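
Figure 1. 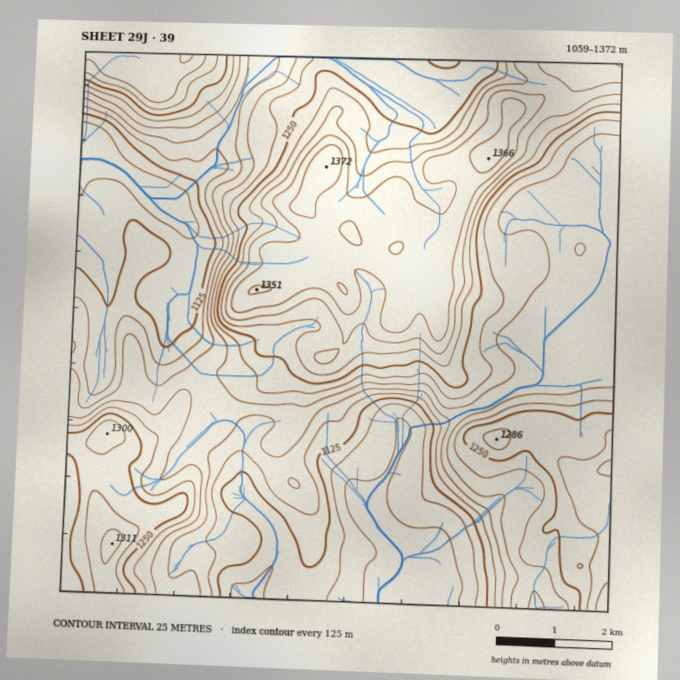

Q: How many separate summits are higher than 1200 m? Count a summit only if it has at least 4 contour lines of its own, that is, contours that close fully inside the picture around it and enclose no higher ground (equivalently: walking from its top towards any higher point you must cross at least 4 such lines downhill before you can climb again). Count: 0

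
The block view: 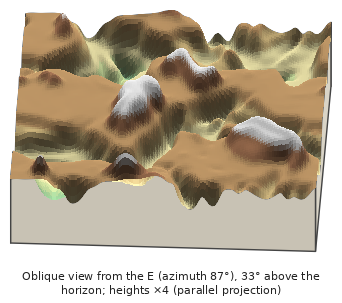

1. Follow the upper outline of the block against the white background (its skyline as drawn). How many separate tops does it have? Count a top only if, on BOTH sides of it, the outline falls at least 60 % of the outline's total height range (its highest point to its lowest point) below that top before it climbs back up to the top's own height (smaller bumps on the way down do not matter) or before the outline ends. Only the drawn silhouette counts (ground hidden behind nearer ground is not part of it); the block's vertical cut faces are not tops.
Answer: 0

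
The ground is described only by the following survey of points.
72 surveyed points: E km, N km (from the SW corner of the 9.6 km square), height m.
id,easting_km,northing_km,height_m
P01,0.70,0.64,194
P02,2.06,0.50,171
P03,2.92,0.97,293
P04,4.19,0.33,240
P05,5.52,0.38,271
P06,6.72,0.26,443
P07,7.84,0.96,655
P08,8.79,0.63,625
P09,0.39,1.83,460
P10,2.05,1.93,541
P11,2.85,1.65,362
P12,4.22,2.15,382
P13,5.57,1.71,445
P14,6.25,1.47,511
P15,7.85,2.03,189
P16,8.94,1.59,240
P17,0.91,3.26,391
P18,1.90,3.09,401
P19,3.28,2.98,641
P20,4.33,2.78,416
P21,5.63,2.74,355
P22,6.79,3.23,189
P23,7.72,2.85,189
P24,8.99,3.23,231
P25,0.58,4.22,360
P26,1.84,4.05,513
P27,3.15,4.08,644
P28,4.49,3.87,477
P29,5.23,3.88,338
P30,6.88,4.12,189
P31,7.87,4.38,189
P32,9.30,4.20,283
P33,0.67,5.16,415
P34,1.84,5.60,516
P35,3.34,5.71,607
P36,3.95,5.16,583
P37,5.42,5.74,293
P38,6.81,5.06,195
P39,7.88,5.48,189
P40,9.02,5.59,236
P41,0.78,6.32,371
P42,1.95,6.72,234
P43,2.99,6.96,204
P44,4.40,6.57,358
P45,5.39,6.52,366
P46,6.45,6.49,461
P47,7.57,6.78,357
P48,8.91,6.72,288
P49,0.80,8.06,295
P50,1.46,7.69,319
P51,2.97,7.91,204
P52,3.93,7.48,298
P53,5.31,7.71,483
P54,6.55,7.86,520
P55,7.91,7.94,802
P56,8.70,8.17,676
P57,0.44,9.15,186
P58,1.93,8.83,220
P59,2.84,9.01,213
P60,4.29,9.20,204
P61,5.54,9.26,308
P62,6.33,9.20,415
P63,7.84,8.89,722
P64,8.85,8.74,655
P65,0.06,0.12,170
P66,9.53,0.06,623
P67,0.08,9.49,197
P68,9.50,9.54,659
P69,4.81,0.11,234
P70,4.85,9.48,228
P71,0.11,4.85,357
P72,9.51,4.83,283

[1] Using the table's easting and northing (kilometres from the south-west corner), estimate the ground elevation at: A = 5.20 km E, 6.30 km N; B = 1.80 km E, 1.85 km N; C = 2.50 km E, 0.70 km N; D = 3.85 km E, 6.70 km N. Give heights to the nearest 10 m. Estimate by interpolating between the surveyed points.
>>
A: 330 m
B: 500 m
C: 190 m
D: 300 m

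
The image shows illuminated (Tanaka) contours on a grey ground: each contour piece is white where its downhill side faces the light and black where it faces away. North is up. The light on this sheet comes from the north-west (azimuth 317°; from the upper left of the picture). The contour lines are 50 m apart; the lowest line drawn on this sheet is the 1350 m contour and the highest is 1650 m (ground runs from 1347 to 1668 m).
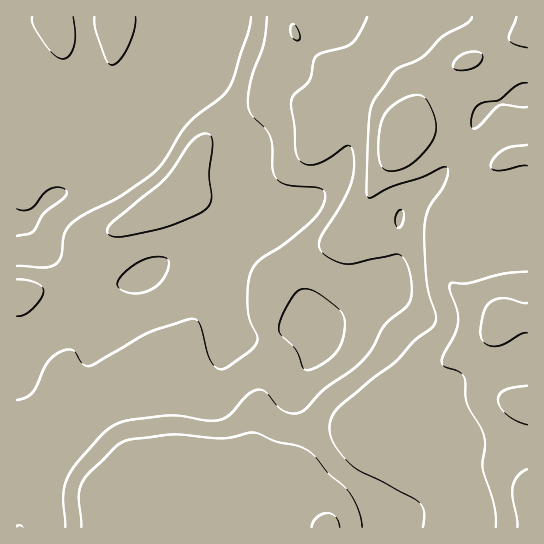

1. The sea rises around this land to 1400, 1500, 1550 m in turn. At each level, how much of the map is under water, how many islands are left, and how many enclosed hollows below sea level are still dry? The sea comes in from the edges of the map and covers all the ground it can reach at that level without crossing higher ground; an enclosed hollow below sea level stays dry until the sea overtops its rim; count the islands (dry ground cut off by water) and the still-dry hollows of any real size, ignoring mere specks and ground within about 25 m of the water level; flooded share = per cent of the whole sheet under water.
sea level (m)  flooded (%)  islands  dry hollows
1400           13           0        0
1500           52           0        0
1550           66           0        0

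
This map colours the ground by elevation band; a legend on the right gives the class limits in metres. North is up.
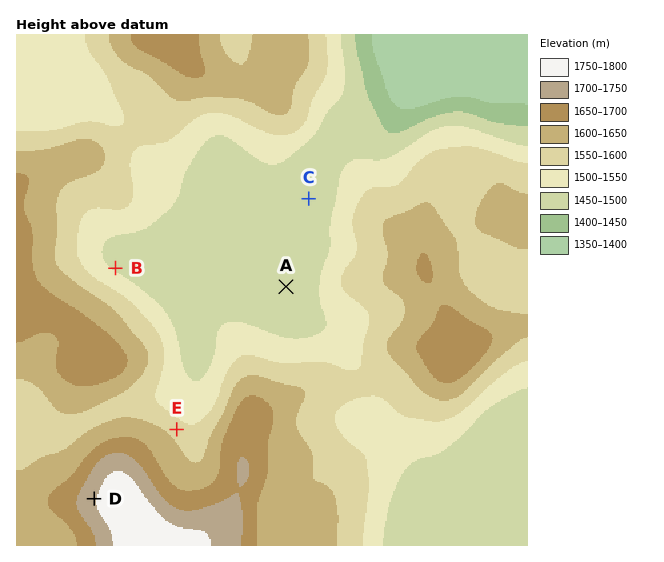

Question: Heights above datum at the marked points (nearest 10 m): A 1470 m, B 1490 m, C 1470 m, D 1740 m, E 1570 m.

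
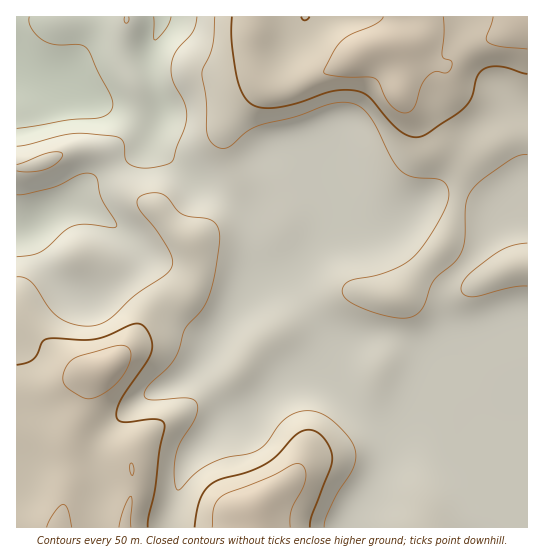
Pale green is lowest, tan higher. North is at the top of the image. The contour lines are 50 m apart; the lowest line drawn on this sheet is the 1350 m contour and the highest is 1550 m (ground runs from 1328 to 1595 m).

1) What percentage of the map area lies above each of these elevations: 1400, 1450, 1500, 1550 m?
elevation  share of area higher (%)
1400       90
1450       40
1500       22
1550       6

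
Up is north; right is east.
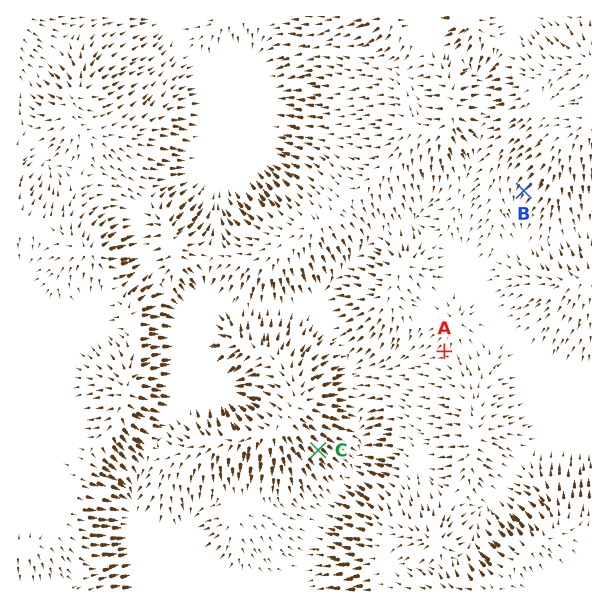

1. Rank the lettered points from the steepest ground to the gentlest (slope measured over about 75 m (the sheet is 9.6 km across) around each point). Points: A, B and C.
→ C B A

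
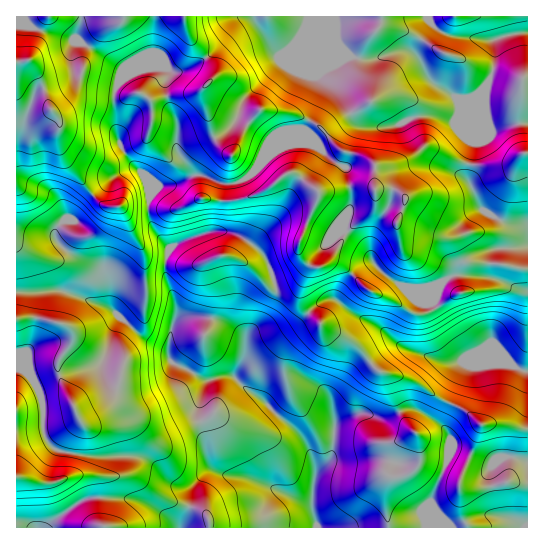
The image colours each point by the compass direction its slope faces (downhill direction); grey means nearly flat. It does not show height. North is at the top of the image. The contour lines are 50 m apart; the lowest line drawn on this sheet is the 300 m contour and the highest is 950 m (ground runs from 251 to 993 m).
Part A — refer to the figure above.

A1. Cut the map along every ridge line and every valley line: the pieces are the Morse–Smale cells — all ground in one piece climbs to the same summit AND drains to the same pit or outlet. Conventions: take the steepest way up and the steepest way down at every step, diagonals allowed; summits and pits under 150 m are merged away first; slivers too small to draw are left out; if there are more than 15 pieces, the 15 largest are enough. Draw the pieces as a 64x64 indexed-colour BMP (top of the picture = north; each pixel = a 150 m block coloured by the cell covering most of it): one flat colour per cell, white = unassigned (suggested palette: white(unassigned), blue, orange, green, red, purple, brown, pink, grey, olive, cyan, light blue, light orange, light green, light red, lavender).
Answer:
<image width="64" height="64" href="data:image/bmp;base64,Qk12CAAAAAAAAHYAAAAoAAAAQAAAAEAAAAABAAQAAAAAAAAIAAATCwAAEwsAABAAAAAAAAAA////ALR3HwAOf/8ALKAsACgn1gC9Z5QAS1aMAMJ34wB/f38AIr28AM++FwDox64AeLv/AIrfmACWmP8A1bDFACIiMzMzMzMzMzMhERERERERERERERERERERERERERERIiIiMzMzMzMzMiEREREREREREREREREREREREREREREiIiIjMzMzMzIiIhERERERERERERERERERERERERERESIiIiIjMzMyIiIiERERERERERERERERERERERERERERIiIiIiIiIiIiIiIREREREREREREREREREREREREREREiIiIiIiIiIiIiERERERERERERERERERERERERERERESIiIiIiIiIiIiERERERERERERERERERERERERERERERIiIiIiIiIiIiEREREREREREREREREREREREREREREREiIiIiIiIiIhERERERERERERERERERERERERERERERESIiIhERERERERERERERERERERERERERERERERERERERIiIREREREREREREREREREREREREREREREREREREREREiIhERERERERERERERERERERERERERERERERERERERESIhERERERERERERERERERERERERERERERERERERERERIiEREREREREREREREREREREREREREREREREREREREREiIRERERERERERERERERERERERERERERERERERERERESIhERERERERERERERERERERERERERERERERERERERERIiEREREREREREREREREREREREREREREREREREREREREiIRERERERERERERERERERERERERERERERERERERERESIRERERERERERERERERERERERERERERERERERERERERIRERERERERERERERERERERERERERERERERERERERERERERERERERERERERERERERERERERERERERERERERERERERERERERERERERERERERERERERERERERERERERERERERERERERERERERERERERERERERERERERERERERERERERERERERERERERERERERERERERERERERERERERERERERERERERERERERERERERERERERERERERERERERERERERERERERERERERERERERERERERERERERERERERERERERERERERERERERERERERERERERERERERERERERERERERERERERERERERERERERERERERERERERERERERERERERERERERERERERERERERERERERERERERERERERERERERERERERERERERERERERERERERERERERERERERERERERERERERERERERERERERERERERERERERERERERERERERERERERERERERERERERERERERERERERERERERERERERERERERERERERERERERERERERERERERERERERERERERERERERERERERERERERERERERERERERERERERERERERERERERERERERERERERERERERERERERERERERERERERERERERERERERERERERERERERERERERERERERERERERERERERERERERERERERERERERERERERERERERERERERERERERERERERERERERERERERERERERERERERERERERERERERERERERERERERERERERERERERERERERERERERERERERERERERERERERERERERERERERERERERERERERERERERERERERERERERERERERERERERERERERERERERERERERERERERERERERERERERERERERERERERERERERERERERERERERERERERERERERERERERERERERERERERERERERERERERERERERERERERERERERERERERERERERERERERERERERERERERERERERERERERERERERERERERERERERERERERERERERERERERERERERERERERERERERERERERERERERERERERERERERERERERERERERERERERERERERERERERERERERERERERERERERERERERERERERERERERERERERERERERERERERERERERERERERERERERERERERERERERERERERERERERERERERERERERERERERERERERERERERERERERERERERERERERERERERERERERERERERERERERERERERERERERERERERERERERERERERERERERERERERERERERERERERERERERERERERERERERERERERERERERERERERERERERERERERERERERERERERERERERERERERERERERERERERERERERERERERERERERERERERERERERERERERERERERERERERERERERERERERERERERERERERERERERERERERERERERERERERERERERERERERERERERERERERERERERERERERERERERERERERERERERERERERERERERERERERERERERERERERERERERERERERERERERERERERERERERERERERERERERERERERERERERERERERERERERERERERERERERERERERERERERERERERERERERERERERERERERERERERERERERERERERERERERERERERERERERERERERERERERERERERERERERERERERERERERERERERERERERERERERERERERERERERERERERERERERERERERERERERER"/>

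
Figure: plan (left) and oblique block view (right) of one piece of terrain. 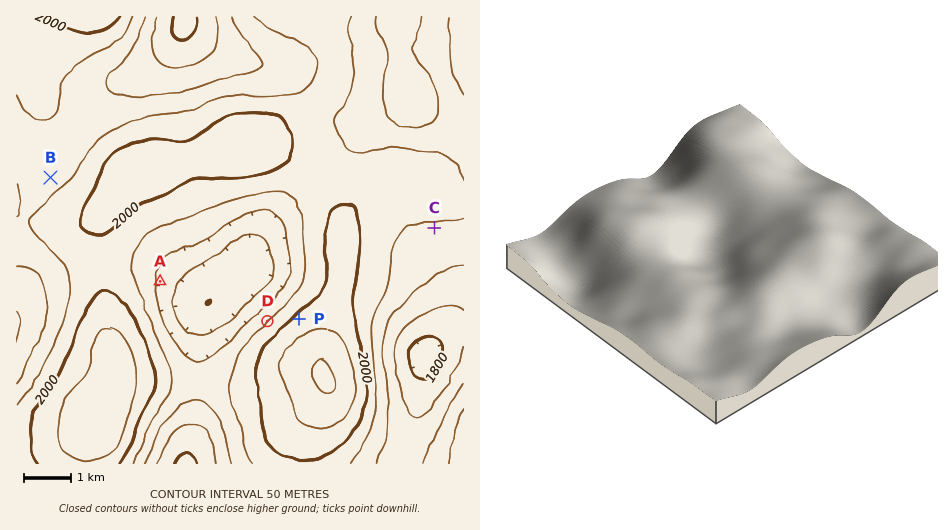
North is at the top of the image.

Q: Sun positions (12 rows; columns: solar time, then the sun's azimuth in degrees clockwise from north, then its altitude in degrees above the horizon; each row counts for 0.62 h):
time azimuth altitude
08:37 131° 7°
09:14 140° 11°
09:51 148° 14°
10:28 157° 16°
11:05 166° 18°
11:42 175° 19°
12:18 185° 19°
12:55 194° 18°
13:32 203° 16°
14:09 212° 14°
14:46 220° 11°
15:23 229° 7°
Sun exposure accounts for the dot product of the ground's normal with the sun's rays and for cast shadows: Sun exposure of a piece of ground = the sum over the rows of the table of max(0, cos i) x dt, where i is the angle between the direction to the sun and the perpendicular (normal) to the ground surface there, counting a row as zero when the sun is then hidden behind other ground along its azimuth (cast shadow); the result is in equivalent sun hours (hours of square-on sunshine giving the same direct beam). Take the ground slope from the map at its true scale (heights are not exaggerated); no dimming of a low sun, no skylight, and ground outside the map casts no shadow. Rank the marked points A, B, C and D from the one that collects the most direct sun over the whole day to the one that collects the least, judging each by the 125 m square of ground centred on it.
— C > A > B > D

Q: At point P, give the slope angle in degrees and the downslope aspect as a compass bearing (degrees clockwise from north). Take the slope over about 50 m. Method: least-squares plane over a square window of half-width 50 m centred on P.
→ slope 7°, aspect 321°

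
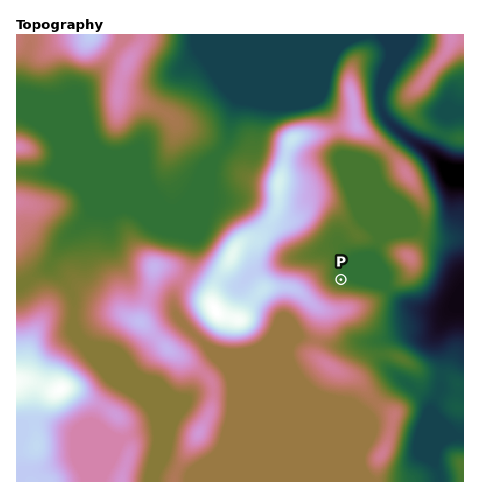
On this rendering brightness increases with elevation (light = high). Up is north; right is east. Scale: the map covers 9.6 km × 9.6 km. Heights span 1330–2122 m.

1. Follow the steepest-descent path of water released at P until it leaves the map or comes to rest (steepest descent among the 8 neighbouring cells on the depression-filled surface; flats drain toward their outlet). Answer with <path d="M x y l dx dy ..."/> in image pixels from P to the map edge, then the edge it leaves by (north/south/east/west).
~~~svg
<path d="M341 280l3-4 3 0 7 5 10 3 24 5 14 14 15 6 32 0 3-3 11 0"/>
exit: east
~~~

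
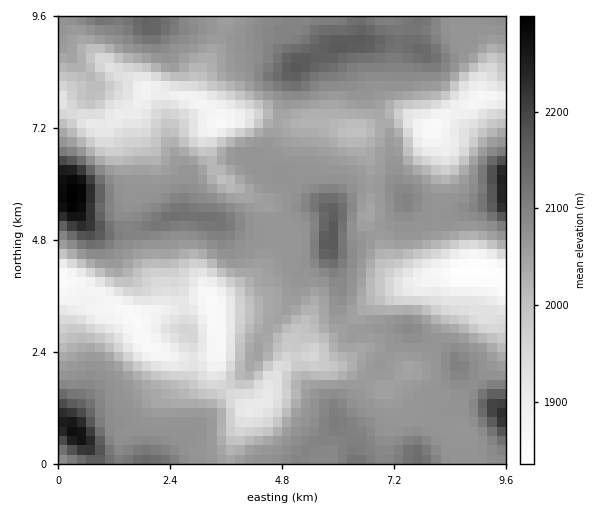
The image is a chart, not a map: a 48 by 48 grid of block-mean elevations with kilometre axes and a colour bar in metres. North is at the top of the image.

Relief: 1840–2300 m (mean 2040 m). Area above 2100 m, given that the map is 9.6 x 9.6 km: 14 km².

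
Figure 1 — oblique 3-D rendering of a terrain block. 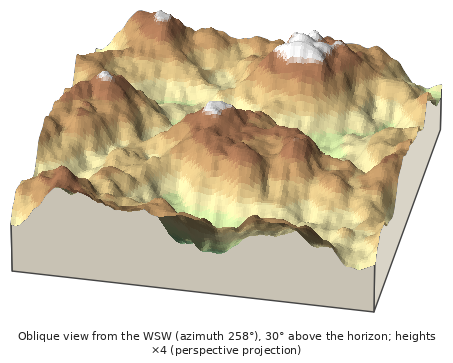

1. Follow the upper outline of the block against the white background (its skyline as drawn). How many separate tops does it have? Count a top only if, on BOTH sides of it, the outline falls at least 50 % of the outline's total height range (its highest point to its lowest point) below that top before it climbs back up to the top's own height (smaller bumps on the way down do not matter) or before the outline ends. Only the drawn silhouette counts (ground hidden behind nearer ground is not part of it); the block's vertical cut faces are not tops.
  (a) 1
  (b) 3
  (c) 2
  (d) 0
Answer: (d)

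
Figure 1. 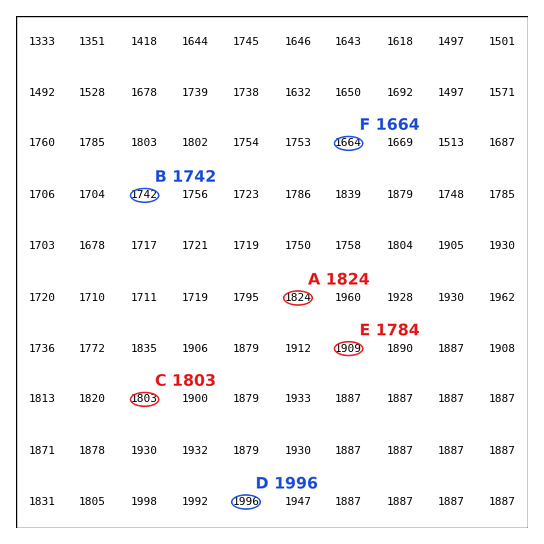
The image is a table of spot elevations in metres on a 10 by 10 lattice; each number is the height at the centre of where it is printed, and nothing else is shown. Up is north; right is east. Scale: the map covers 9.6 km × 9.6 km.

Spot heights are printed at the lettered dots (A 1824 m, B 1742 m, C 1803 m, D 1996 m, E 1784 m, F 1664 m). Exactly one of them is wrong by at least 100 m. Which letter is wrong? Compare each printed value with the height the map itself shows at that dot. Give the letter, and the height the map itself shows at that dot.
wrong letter E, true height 1909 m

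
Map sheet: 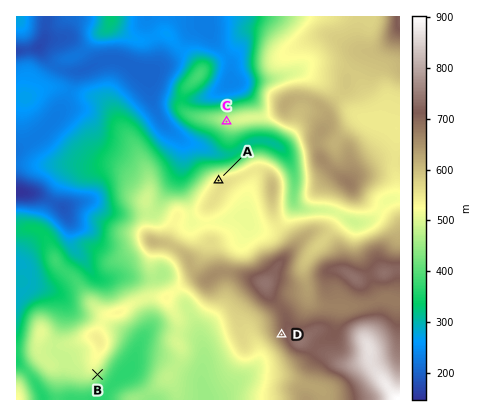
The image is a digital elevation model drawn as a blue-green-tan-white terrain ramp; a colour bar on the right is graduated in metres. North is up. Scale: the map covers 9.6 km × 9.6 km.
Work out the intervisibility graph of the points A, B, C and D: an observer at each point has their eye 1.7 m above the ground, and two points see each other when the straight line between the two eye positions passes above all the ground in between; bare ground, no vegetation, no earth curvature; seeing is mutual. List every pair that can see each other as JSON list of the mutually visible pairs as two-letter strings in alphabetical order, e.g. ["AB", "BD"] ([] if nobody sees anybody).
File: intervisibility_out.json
["AC", "BD"]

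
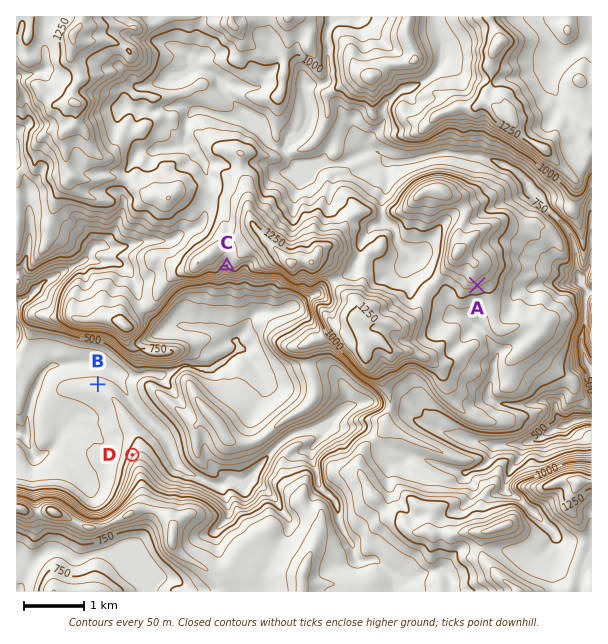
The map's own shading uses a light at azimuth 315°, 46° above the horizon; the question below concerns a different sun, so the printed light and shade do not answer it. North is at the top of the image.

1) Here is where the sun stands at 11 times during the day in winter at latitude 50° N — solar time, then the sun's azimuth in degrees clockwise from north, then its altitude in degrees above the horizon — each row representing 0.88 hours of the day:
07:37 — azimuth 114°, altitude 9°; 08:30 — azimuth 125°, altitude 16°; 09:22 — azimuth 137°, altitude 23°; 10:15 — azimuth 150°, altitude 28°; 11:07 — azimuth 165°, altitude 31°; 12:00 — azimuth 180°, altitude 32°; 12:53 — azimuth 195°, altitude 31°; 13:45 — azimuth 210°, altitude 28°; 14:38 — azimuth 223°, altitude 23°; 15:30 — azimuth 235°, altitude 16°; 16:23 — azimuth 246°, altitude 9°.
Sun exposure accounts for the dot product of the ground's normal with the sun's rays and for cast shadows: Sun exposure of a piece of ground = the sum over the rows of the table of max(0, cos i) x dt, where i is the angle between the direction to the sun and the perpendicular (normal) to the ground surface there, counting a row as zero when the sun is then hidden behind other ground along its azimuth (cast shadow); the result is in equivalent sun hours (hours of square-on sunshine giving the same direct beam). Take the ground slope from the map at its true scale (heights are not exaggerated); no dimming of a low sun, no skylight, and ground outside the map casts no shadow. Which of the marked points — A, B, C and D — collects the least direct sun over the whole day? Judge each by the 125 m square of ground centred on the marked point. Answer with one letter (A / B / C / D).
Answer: D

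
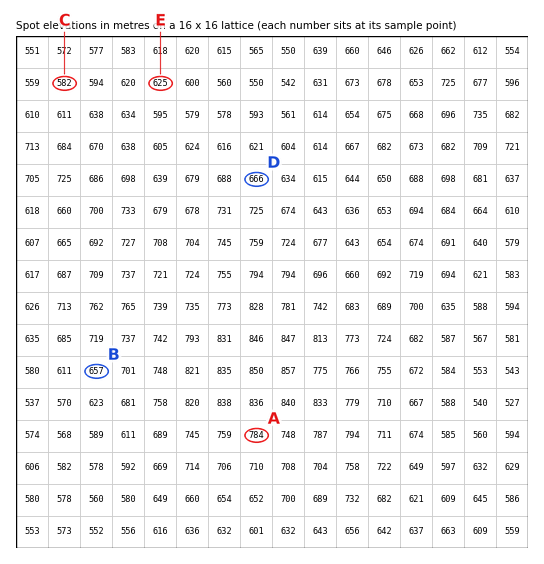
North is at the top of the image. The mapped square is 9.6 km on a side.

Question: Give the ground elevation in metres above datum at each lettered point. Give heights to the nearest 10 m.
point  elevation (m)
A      780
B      660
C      580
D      670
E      620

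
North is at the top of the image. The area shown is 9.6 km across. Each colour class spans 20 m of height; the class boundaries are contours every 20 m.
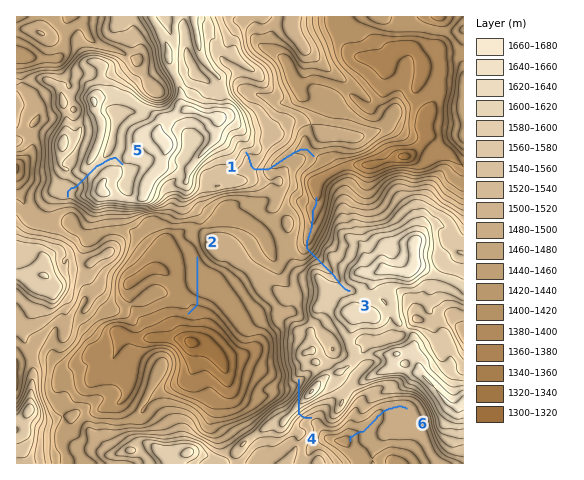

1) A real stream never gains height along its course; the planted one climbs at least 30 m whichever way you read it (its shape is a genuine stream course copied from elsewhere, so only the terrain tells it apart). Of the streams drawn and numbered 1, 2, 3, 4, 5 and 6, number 4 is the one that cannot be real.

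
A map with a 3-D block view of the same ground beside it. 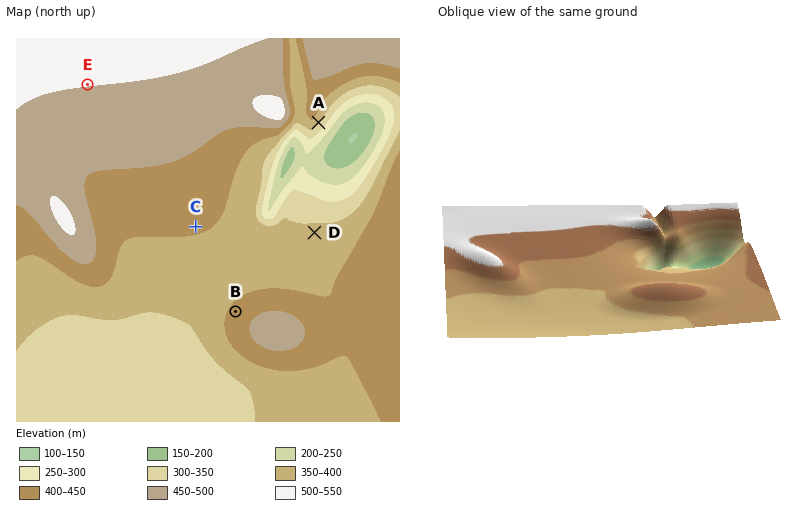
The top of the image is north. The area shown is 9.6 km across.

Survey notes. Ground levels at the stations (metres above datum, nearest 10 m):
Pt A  360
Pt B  410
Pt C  400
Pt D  360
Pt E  500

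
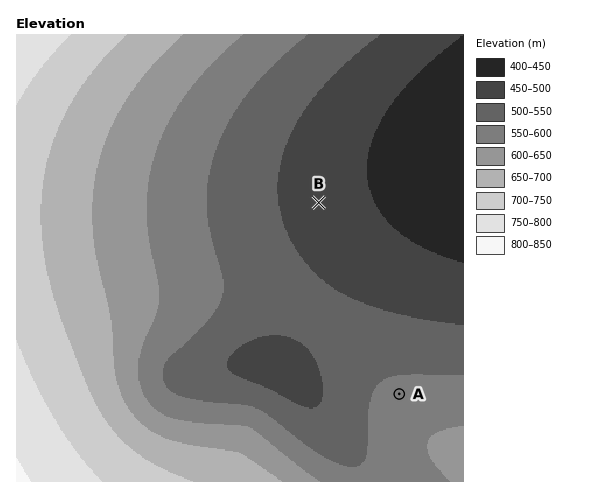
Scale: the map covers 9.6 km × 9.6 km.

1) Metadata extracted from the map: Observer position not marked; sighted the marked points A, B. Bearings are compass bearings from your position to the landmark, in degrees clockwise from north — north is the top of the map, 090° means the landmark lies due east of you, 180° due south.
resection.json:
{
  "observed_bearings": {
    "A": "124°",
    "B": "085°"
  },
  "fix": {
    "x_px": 139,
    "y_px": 218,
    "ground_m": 610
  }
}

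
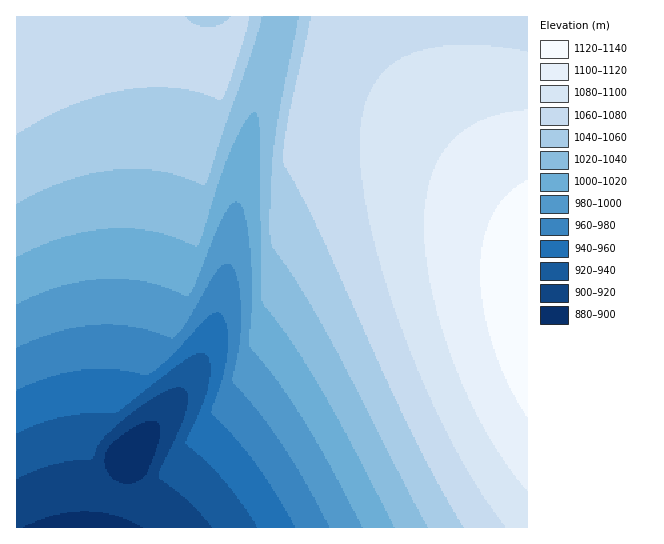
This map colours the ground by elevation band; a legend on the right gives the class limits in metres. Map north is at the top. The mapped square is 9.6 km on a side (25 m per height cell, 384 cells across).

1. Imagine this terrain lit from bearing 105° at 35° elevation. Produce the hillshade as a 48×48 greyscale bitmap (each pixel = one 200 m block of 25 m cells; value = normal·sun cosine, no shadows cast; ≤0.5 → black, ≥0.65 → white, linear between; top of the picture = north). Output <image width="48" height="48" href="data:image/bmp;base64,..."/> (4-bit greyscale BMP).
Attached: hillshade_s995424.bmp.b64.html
<image width="48" height="48" href="data:image/bmp;base64,Qk32BAAAAAAAAHYAAAAoAAAAMAAAADAAAAABAAQAAAAAAIAEAAATCwAAEwsAABAAAAAAAAAAAAAAABEREQAiIiIAMzMzAERERABVVVUAZmZmAHd3dwCIiIgAmZmZAKqqqgC7u7sAzMzMAN3d3QDu7u4A////AIiIiIh3d3d2ZmZmZlVVVVVVVVVVVWZmZpiIiIh3d3d2ZmZmZlVVVVVVVVVVVWZmZpiIiIh3d3d2ZmZmZlVVVVVVVVVVVWZmZpmIiIh3Zmd3ZmZmZlVVVVVVVVVVVWZmZpmIiIiZYzV3ZmZmZlVVVVVVVVVVVWZmZpmIiIvKYxJnZmZmZlVVVVVVVVVVVWZmZpmIiJzbdCA2ZmZmZmVVVVVVVVVVVWZmZpmIiJzrlkEDZmZmZmVVVVVVVVVVVWZmZpmIiIvtqGMQRmZmZmVVVVVVVVVVVWZmZpmYiInOyoUwFGZmZmVVVVVVVVVVVWZmZpmYiIic7JdSAVZmZmZVVVVVVVVVVWZmZpmYiIiJ3bl0ICVmZmZVVVVVVVVVVWZmZpmYiIiIrduWQQNmZmZVVVVVVVVVVWZmZpmYiIiIit2oUwBGZmZlVVVVVVVVVWZmZpmYiIiIeL3KdCAlZmZlVVVVVVVVVmZmZpmYiIiIh4vcljAEZmZmVVVVVVVVVmZmZpmYiIiIh3nNqFICVmZmVVVVVVVVVmZmZpmYiIiIh3etyWMARmZmZVVVVVVVZmZmZpmYiIiIh3ec2nQQNmZmZVVVVVVVZmZmZpmYiIiIh3eL24UgJWZmZlVVVVVWZmZmZpmYiIiIh3d63JYwFWZmZmVVVVVmZmZmZpmYiIiIh3d4zacwBGZmZmZlVVZmZmZmZpmYiIiIiHd4vbdBA2ZmZmZmZmZmZmZmZpmYiIiIiHd3vbhRA2ZmZmZmZmZmZmZmZpmYiIiIiHd3rclSAmZmZmZmZmZmZmZmZpmYiIiIiHd3ncliAVZmZmZmZmZmZmZmZpmIiIiIiHd3nNpjAVZmZmZmZmZmZmZmZpmIiIiIiHd3jNpzAUZmZmZmZmZmZmZmZpmIiIiIiHd3jNp0EEZmZmZmZmZmZmZmZpiIiIiIiId3i9uEEEZmZmZmZmZmZmZmZoiIiIiIiId3i9uFEDZmZmZmZmZmZmZmZoiIiIiIiId3etyVICZmZmZmZmZmZmZmZoiIiIiIiId3etyWICZmZmZmZmZmZmZmZoiIiIiIiId3ed2mMBVmZmZmZmZmZmZmd4iIiIiIiId3ec2nQBVmZmZmZmZmZmZmd4iIiIiIiId3eM24QQRmZmZmZmZmZmZnd4iIiIiIiIh3eL64UgNnZmZmZmZmZmd3d4iIiIiIiIh3d63JYwJnd2ZmZmZmZnd3d4iIiIiIiIh3d53acwFXd3d2ZmZnd3d3d4iIiIiIiIh3d4zbhBBHd3d3d3d3d3d3d4iIiIiIiIh3d4vshSA2d3d3d3d3d3d3d4iIiIiIiIiHd3rcljAmd3d3d3d3d3d3d4iIiIiIiIiHd3ndp0EVd3d3d3d3d3d3d4iIiIiIiIiHd3jOuFIEd3d3d3d3d3d3d4iIiIiIiIiHd3i+yWIDd3d3d3d3d3d3d4iIiIiIiIiId3et2mMCZ3d3d3d3d3d3d4iIiIiIiIiId2ad2nQRV3d3d3d3d3d3d4iIiIiIiIiJp0Ns64UhV3d3d3d3d3d3dw=="/>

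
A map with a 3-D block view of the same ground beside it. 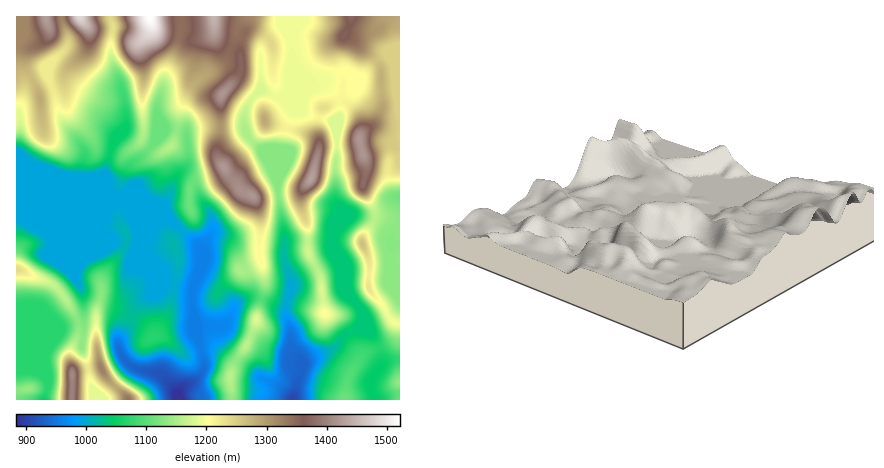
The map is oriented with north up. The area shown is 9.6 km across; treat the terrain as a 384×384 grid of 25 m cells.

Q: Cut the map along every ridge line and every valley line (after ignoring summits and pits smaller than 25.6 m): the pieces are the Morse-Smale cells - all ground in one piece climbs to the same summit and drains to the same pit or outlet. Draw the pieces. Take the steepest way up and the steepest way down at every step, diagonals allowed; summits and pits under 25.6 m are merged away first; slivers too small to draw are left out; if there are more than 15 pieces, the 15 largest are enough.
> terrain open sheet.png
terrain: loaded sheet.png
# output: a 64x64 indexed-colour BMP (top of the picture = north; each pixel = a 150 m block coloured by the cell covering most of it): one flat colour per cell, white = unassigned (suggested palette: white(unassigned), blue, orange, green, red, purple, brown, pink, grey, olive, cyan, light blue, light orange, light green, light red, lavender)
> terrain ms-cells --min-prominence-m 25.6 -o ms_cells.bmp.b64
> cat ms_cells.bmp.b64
<image width="64" height="64" href="data:image/bmp;base64,Qk12CAAAAAAAAHYAAAAoAAAAQAAAAEAAAAABAAQAAAAAAAAIAAATCwAAEwsAABAAAAAAAAAA////ALR3HwAOf/8ALKAsACgn1gC9Z5QAS1aMAMJ34wB/f38AIr28AM++FwDox64AeLv/AIrfmACWmP8A1bDFAAAAAAAAAAAAAAAAAAAAAAAAAAAAAAAAAAAAAAAAAAAAAAAAAAAAAAAAAAAAAAAAAAAAAAAAAAAAAAAAAAAAAAAAAAAAAAAAAAAAAAAAVQAAAAAAAAAAAAAAAAAAAAAAAAAAAAAAAAAERAAAAAVVVQAAAAAAAAAAAAAAAAAAAAAAAAAAAAAAAAREAAAFVVVVUAAAAAAAAAAAAAAAAAAAAAAAAAAAAABARERFVVVVVVVQAAAAAAAAAAAAAAAAAAAAAAAAAAAAAERERFVVVVVVVVAAAAAAAAAACgAAAAAAAAAAAAAAAAAEREREVVVVVVVVUAAAAAAAAACqqgAAAAAAAAAAAAAAAAREREVVVVVVVVVQAAAAAAAAAKqqqqAAAAAAAAAAAAAABERERVVVVVVVVVAAAAAAAAAAqqqqqgAAAAAAAAAAAAAERERFVVVVVVVVAAAAAAAAAACqqqqqAAAAAAAAAAAAAARERERVVVVVVVUAAAAAAAAAAKqqqqqqAAAAAAAAAAAABEREREVVVVVVVREREAAAAAAKqqqqqqqgAAAAAAAAAAB0RERERVVVVVVVEREQAAAAAAqqqqqqqqoAAAAAAAAAAHREREREVVVVVVUREREAAAAACqqqqqqqqgAAAAAAAAAHdERERERVVVVVUREREQAAAAAKqqqqqqqgAAAAAAAAAHd0REREREVVVVVREREREAAAAAqqqqqqqgAAAAAAAAAAd3RERERERFVVVVERERERERAAAKqqqqqgAAAAAAAAAAd3dERERERERVVVUREREREREAAAqqqqqqAAAAAAAAAAd3dERERERERFVe7uEREREREQAACqqqqqoAAAAAAAB3d3d0REREREREVe7u4RERERERAAAAqqqqqgAAAAAAd3d3d3REREREREVe7u7uEREREREAAAAAqqqgAAAAAAd3d3d3dERERERERV7u7u4REREREQAAAAAAqqAAAAAAB3d3d3d3RERERERO7u7u7hERERERAAAAAAAKAAAAAAAHd3d3d3dERERERE7u7u7uERERMzMAAAAAAAAAAAAAAAd3d3d3d3RERETkTu7u7u4RERMzMAAAAAAAAAAAAAAAB3d3d3d3dERE7u5O7u7u4RETMzMzAADwAADwAAAAAAAHd3d3d3d0RE7u7u7u7uEREzMzMzMAAP////8AAAAAAAd3d3d3d3dE7u7u7u7uERERMzMzMwAA/////wAAAAAAB3d3d3d3d3Tu7u7u7uEREREzMzMzAA//////AAAAAAAHd3d3d3d3d+7u7u4iERERETMzMzMAD//////wAAAAAAd3d3d3d3d3fu7uIhERERETMzMzMAAP//////AAAAAACIiIiIiIiIiO4iERERERERMzMzMwAA//////8AAAAAAIiIiIiIiIiIIhERERERERMzMzMzAAD/////8AAAAAAAiIiIiIiIgiIRERERERERMzMzMzMzM7u////wAAAAAACIiIiIiIIiIhEREREREREzMzMzMzMzu7v///AAAAAAAIiIiIiCIiIhEREREREREzMzMzMzMzO7u7//8AAAAAAAiIiIIiIiIiERERERERMzMzMzMzMzMLu7v//wAAAAAACIiCIiIiIiIRERERERETMzMzMzMzMwu7u7//AAAAAAAIgiIiIiIiIhEREREREREzMzMzMzMwC7u7v/8AAAAAAAgiIiIiIiIiIRERERERETMzMzMzMzALu7u//wAAAAAAAiIiIiIiIiIhERERERERMzMzMzMzAAC7u7//AAAAAAACIiIiIiIiIiEREREREREzMzMzMzAAALu7u78AAMzMAMIiIiIiIiIiIhERERERETMzMzMzAAAAu7u7u7zMzMzMyCIiIiIiIiIiIRERkRETMzMzMzAAAAC7u7u7vMzMzMzIIiIiIiIiIiIhEREZmZmZMzMzMAAAALu7u7u8zMzMzMgiIiIiIiIiIiERERmZmZmZmZmQAAAAC7u7u7zMzMzMyCIiIiIiIiIiIRERGZmZmZmZmZAAAAALu7u7vMzMzMzIIiIiIiIiIiIhEREZmZmZmZmZkAAAAAu7u7u8zMzMzMgiIiIiIiIiIiERERmZmZmZmZmZAAAAu7u7u7zMzMzMyCIiIiIiIiIiIRERHd2ZmZmZmZmQAAC7u7u7vMzMzMzIIiIiIiIiIiIhEREd3d2ZmZmZmZkAAGa7u7vLzMzMzMiCIiIiIiIiIhERER3d3dmZmZmZmQAABmZru7u8zMzMyIgiIiIiIiIiEREREd3d3ZmZmZmZAAAGZmZru7zMzMzIiIgiIiIiIiIRERER3d3d2ZmZmZkAAAZmZmZrZmzMzMiIiIIiIiIiIRERERHd3d3d2ZmZmQAABmZmZmZmZszMyIiIgiIiIiIhERERER3d3d3dmZmZAAAGZmZmZmZmbMzIiIiIIiIiIiERERERHd3d3d2ZmZkAAAZmZmZmZmZmZmiIiIiCIiIiIRERERER3d3d3dmZmQAABmZmZmZmZmZmaIiIiIgiIiIhERERERHd3d3d2ZmQAAAGZmZmZmZmZmZoiIiIiCIiIiEREREREd3d3d3dkAAAAAZmZmZmZmZmZmiIiIiCIiIiIRERERERHd3d3d0AAAAA1mZmZmZmZmZmaIiIiIIiIiIhEREREREd3d3d3QAAAADWZmZmZmZmZmZoiIiIgiIiIiERERERER3d3d3d0ADd3dZmZmZmZmZmZm"/>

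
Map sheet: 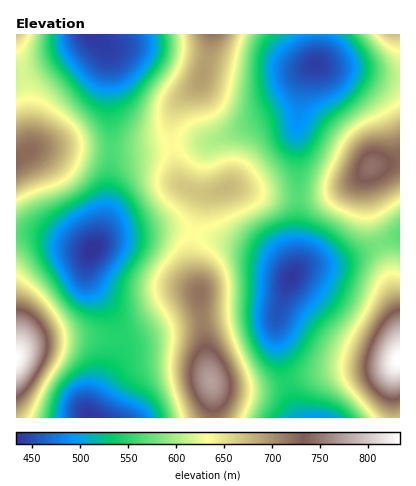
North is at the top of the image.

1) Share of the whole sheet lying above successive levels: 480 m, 89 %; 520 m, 77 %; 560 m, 61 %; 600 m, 44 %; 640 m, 28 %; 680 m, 15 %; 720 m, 6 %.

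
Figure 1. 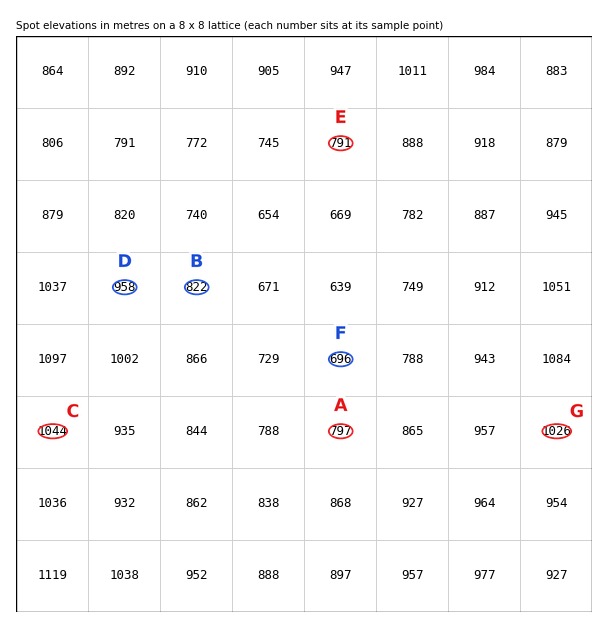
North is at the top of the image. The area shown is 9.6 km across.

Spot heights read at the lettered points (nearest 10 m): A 800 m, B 820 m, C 1040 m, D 960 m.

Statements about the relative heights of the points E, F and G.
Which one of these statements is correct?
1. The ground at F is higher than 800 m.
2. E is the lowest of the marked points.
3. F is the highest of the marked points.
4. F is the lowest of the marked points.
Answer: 4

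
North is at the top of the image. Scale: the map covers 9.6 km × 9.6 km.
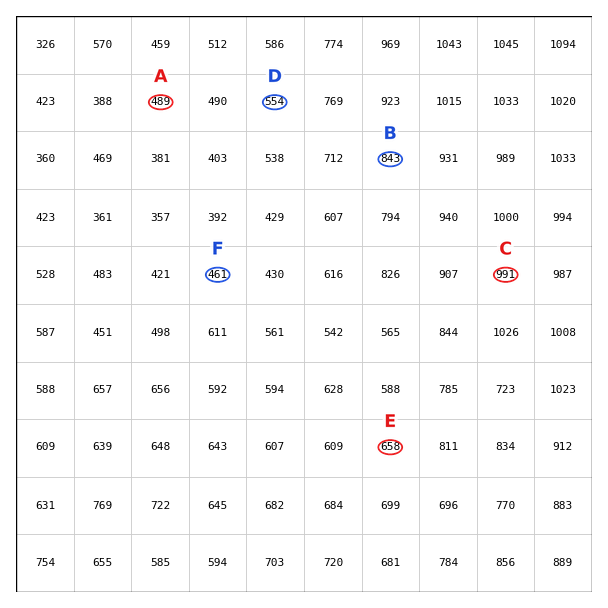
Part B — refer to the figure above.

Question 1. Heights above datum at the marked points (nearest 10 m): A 490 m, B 840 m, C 990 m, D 550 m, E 660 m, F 460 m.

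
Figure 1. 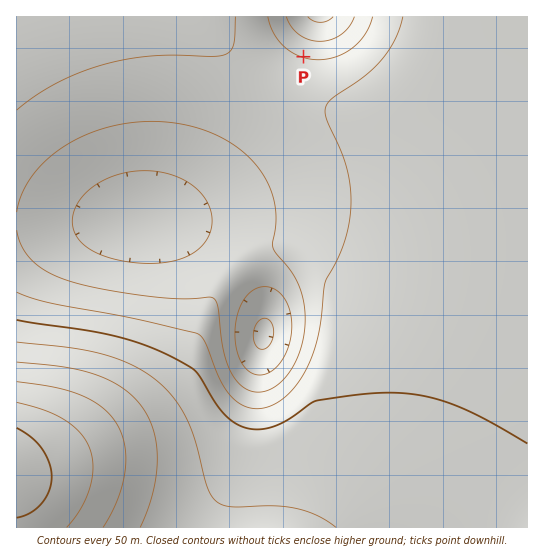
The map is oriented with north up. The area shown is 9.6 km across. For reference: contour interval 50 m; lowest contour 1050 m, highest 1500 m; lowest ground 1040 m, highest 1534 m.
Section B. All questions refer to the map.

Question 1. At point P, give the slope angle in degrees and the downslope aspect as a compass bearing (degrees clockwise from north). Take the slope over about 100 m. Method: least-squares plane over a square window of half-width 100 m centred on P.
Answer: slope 7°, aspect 17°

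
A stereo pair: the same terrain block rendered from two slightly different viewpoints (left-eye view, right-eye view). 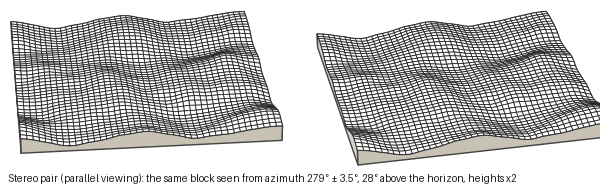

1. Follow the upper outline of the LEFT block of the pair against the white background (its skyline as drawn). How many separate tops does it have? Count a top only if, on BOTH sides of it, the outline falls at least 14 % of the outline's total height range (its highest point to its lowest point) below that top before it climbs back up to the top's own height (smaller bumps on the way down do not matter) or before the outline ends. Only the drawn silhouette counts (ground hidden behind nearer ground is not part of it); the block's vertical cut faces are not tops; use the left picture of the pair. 1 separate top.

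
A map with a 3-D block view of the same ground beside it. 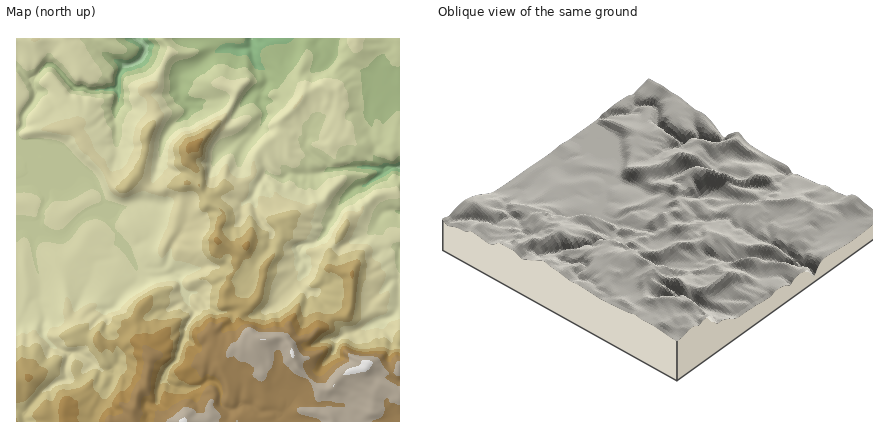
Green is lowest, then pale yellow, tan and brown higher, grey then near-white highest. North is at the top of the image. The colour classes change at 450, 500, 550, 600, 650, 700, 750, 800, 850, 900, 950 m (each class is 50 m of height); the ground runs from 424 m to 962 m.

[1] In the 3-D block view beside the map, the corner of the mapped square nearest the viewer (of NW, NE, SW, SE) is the SE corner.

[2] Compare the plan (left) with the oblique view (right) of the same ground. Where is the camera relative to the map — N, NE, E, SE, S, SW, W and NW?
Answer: SE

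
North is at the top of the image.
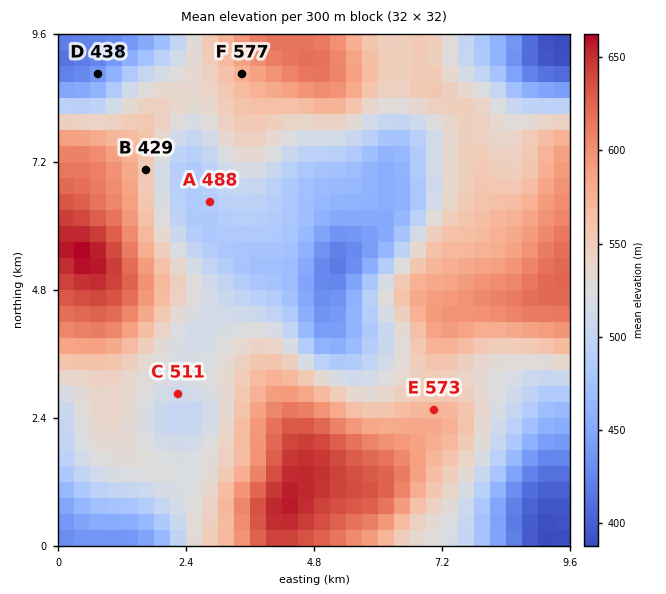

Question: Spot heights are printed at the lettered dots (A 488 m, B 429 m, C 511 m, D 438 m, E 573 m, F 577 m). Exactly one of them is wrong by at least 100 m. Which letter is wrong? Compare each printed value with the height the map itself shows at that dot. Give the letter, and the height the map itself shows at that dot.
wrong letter B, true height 554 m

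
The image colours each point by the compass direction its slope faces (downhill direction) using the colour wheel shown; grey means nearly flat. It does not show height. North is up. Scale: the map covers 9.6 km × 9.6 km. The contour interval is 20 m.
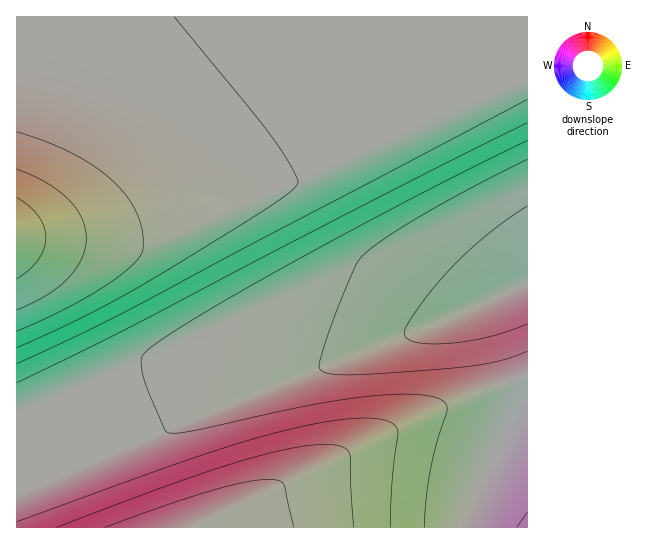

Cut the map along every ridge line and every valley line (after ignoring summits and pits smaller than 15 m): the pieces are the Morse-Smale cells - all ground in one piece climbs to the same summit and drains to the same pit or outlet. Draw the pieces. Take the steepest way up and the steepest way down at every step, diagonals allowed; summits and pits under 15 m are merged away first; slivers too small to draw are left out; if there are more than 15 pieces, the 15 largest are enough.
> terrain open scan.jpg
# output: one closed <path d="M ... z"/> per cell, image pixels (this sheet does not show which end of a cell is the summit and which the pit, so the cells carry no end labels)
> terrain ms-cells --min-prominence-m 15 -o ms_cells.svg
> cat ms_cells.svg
<path d="M527 16l-510 0-1 397 10-1 39-13 88-24 60-14 54-1 50 8 98-36 87-37-3 6 1 13 25 76-1 13-11 20 9-4 5 0z"/><path d="M501 296l-86 36-98 36-50-8-54 1-60 14-136 38-1 114 453 1 3-17 12-30 16-35 24-43 1-6-2-18-23-65-1-13z"/><path d="M527 419l-5 0-9 6-13 21-28 65-2 17 58-1z"/>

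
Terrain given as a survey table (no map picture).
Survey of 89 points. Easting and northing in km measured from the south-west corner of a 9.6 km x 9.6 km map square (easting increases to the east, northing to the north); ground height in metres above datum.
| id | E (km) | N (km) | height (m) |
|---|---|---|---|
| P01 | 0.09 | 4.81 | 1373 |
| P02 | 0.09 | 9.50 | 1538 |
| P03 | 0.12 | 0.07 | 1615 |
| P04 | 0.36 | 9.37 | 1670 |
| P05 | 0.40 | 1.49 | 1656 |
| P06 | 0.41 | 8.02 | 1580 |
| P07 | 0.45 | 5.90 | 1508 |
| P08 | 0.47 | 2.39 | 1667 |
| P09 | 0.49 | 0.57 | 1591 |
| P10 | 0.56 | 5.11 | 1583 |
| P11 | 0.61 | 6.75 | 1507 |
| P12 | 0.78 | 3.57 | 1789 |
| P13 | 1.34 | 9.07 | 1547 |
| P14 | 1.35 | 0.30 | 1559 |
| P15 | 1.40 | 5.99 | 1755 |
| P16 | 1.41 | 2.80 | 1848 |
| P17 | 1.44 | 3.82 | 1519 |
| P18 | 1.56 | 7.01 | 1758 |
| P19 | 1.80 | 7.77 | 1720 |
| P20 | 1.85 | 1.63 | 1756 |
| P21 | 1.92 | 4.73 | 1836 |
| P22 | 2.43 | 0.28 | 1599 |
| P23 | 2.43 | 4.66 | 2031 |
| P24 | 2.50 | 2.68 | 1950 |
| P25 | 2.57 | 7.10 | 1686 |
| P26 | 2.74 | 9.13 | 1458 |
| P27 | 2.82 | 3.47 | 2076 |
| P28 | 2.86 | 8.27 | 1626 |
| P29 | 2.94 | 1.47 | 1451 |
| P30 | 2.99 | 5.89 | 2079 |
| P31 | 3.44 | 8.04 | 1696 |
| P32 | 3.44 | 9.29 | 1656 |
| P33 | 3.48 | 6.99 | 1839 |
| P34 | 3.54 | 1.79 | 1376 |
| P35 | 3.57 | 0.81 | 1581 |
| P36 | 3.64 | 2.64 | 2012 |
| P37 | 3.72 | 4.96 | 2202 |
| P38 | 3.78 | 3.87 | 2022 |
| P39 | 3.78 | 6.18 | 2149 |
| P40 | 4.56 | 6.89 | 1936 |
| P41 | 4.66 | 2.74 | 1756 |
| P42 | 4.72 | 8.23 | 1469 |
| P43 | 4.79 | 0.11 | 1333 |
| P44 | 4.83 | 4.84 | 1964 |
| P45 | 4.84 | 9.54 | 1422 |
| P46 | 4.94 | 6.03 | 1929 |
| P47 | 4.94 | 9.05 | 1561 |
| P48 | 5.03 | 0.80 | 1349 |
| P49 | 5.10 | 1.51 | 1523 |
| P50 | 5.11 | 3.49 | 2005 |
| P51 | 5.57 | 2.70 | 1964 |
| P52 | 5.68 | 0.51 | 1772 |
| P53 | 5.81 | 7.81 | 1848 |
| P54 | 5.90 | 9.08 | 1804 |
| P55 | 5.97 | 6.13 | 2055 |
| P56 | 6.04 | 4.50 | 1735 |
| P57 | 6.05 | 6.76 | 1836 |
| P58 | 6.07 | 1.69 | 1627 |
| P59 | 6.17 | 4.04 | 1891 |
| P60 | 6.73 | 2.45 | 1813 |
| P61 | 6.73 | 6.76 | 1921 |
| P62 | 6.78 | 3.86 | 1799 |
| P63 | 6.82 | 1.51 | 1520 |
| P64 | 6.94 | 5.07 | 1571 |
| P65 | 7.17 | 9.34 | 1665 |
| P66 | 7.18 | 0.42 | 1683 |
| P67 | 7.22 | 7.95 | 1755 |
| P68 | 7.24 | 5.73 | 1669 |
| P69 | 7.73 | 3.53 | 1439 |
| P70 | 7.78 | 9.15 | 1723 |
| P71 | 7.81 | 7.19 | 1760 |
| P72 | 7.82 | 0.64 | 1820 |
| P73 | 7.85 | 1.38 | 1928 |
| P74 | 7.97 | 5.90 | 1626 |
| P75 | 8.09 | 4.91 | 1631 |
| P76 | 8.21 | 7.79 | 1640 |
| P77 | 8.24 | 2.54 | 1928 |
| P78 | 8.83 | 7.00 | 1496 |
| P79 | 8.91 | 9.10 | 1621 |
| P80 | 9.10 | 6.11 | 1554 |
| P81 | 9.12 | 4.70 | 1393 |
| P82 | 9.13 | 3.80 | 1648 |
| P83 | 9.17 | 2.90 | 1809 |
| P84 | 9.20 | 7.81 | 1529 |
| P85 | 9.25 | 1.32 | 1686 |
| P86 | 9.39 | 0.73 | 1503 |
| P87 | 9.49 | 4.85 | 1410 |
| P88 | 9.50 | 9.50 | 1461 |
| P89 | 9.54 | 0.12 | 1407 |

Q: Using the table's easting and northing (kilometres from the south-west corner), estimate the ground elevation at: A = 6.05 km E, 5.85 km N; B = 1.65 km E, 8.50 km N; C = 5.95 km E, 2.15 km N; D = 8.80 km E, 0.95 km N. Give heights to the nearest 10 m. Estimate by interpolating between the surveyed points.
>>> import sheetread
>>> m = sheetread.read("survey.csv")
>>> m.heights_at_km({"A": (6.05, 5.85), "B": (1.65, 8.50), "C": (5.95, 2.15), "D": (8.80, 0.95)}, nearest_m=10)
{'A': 1940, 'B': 1560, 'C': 1870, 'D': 1780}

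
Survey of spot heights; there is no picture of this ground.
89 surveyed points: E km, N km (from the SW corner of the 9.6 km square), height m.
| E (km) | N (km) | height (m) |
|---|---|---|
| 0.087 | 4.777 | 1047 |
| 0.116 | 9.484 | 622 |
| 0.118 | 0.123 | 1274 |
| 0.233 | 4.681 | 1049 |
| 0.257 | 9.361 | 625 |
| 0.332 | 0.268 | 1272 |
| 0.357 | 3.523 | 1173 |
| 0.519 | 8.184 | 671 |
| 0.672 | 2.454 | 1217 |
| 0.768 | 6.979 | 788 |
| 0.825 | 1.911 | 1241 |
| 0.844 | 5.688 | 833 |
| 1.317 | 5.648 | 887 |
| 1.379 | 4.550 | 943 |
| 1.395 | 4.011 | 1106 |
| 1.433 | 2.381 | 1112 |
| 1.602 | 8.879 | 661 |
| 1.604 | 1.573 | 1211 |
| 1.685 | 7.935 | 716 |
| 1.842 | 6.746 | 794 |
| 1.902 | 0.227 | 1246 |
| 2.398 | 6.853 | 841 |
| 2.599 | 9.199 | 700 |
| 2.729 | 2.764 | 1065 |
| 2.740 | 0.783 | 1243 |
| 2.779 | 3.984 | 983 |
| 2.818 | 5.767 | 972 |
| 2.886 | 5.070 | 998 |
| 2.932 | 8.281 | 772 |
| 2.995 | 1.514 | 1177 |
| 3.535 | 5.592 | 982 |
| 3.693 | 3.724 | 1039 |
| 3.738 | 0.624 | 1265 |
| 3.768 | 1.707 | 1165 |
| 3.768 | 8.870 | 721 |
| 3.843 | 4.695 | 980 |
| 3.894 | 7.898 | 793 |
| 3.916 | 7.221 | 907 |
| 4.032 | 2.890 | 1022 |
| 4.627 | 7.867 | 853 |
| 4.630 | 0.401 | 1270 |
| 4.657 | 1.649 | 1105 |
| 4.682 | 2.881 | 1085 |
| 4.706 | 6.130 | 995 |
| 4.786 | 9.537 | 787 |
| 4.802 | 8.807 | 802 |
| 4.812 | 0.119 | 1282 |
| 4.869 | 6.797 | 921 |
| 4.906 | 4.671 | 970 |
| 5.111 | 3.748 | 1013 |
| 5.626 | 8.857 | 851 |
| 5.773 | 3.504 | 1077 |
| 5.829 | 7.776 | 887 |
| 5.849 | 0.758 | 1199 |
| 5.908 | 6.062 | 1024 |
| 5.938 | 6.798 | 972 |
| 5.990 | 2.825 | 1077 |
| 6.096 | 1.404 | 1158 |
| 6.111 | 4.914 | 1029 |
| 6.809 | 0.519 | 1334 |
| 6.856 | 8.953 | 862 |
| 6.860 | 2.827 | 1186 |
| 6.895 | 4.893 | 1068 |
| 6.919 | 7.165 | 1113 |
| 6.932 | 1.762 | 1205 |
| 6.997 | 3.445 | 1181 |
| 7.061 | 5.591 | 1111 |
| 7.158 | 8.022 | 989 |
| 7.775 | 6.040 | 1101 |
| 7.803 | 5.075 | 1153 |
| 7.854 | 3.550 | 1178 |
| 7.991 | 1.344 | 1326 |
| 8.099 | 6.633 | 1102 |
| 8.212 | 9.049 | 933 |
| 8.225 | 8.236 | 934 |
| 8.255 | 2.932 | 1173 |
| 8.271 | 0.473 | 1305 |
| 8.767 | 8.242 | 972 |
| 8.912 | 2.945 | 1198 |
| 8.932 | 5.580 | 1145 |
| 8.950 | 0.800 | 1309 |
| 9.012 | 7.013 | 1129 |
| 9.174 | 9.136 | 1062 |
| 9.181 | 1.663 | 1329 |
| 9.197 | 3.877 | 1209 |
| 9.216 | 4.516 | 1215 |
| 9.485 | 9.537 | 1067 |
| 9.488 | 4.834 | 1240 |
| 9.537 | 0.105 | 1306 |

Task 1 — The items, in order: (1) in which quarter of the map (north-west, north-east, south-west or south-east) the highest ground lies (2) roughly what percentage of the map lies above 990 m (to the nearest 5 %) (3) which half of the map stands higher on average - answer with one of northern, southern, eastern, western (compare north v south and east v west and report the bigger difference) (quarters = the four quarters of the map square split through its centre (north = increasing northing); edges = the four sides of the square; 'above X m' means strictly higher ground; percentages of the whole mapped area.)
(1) The highest ground is in the south-east quarter.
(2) Roughly 65 % of the ground is higher than 990 m.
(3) On average the southern half of the map is the higher ground.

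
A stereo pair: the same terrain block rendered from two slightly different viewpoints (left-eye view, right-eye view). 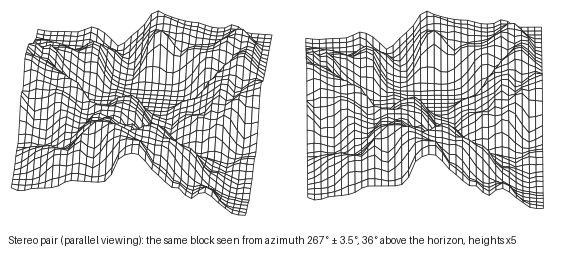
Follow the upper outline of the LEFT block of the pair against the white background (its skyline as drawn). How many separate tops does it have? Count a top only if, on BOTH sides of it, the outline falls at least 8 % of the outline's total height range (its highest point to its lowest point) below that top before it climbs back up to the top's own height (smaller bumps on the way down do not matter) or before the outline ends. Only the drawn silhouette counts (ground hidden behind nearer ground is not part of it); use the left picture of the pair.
2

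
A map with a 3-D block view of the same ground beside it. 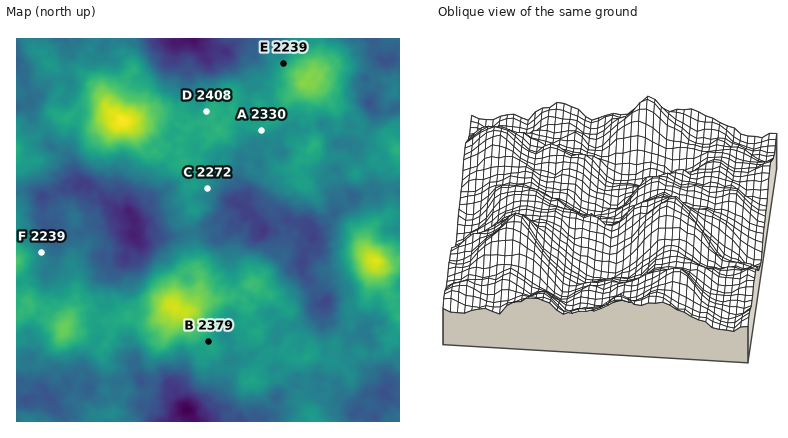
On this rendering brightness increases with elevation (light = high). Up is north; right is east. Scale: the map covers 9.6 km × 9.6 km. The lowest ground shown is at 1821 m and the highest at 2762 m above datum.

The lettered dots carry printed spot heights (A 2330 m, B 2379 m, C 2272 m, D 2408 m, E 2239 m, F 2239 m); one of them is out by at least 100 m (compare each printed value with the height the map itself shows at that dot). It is E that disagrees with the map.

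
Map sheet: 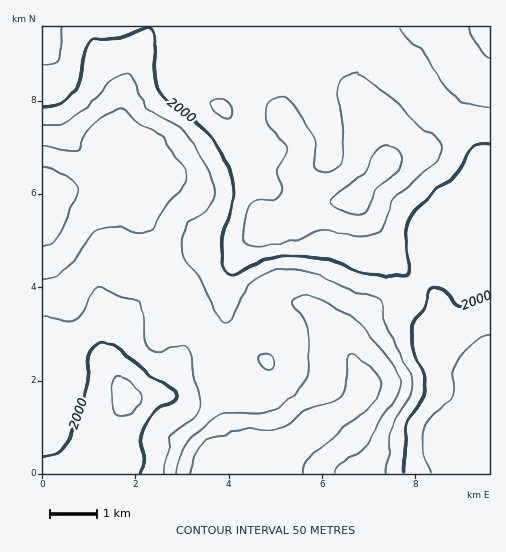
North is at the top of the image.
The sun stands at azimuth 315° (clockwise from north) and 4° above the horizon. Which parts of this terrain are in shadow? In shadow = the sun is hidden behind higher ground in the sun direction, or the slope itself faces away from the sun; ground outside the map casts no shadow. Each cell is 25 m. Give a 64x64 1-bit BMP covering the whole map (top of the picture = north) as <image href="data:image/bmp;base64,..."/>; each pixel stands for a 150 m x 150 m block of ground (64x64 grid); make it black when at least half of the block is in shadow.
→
<image width="64" height="64" href="data:image/bmp;base64,Qk0+AgAAAAAAAD4AAAAoAAAAQAAAAEAAAAABAAEAAAAAAAACAAATCwAAEwsAAAIAAAAAAAAA////AAAAAAAAAP//AAAAAAAA//4AAAAAAAD//gAAAAAAAP//4AAAAAAD///+AAAAAAf///8AAAAAD////4AAAAAP////gAAAAA/////AAAAAB/+D/4AAAAADxwD/gAAAAAAAAH8AAAAAAAAAPwAAAAAAAAAeAAAAAAAAAAgAAAAAAAAAAAAAAAAAAAAAAAAAAAAAAAAAAAAAAAAAAAAAAAAAAAAAAAAAAAAAAABwAAAAAAAAAfAAAAAAAACH+AAAAAAAB//4AAAAAAAP//gAAAAAAB//+AAAAAAAH//zAAAAAAAf/+MAAAAAAB//4AAAAAAAD//AAAAAAAAH/8AIAAAAAAf/gHwAAAAAA/+A/AAAAAAA/wP+AAAAAAA/B/8AAAAAAA8H/4AAAAAAAAf/wAAAAAAAB//AAAAAAAAD/+AAAAAAAAH/4AAAAAAAAf/wAAAAAAAA//AAAAAAAAB/+AAAAAAAAD/4gPgAAAAAD/DD/AAAAAAB8I/+AAAAAABgP/4AAAAAAAB//AAAAAAAAP/8AAAAAAAA//gAAAAAAAD/+AAAAAAAAP/wAAAAAAAAf/AAAAAAAAA/4AAAAAAAAB/gAAAAAAAAH4AAAAAAAAAPgAAAAAAAAA8AAAAAAAAADwAAAAAAAAAOGAAAAAAAAAw4AAAAAAAAGAAAAAAAAAAYAAAAAAAAAA=="/>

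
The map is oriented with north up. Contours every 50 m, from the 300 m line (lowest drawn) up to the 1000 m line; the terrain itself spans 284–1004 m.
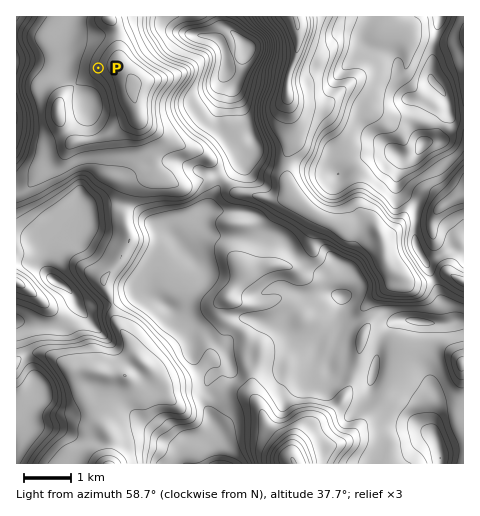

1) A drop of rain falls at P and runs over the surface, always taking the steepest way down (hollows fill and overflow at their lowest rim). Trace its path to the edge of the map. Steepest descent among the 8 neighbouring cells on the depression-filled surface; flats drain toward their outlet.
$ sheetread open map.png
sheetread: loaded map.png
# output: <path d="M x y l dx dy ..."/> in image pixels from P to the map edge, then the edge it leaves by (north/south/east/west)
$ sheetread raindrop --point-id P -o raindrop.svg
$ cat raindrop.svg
<path d="M98 68l-39 0-5-4-37 0"/>
exit: west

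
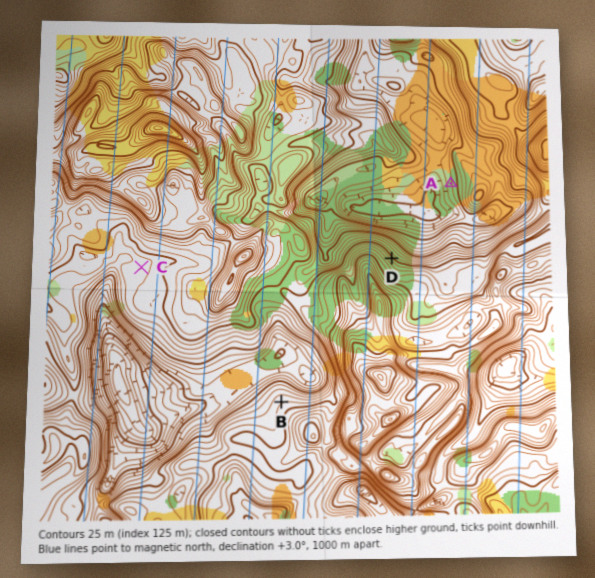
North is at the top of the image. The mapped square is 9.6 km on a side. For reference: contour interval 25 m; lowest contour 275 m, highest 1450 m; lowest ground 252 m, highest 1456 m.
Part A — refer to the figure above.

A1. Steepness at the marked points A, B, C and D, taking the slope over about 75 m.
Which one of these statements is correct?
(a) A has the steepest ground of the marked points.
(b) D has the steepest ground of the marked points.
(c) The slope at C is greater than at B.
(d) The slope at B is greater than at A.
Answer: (b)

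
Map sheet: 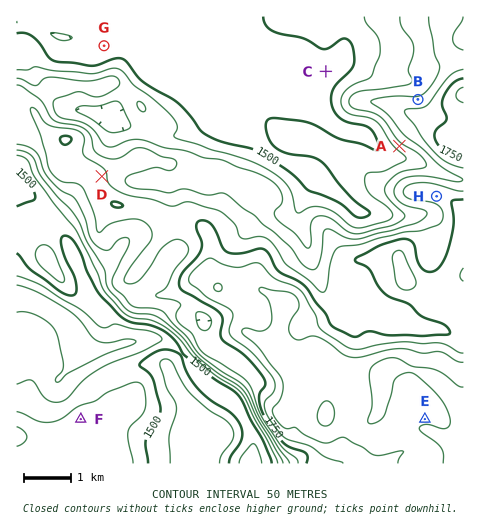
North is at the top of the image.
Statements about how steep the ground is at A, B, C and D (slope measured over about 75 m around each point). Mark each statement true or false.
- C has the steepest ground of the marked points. false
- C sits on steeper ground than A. false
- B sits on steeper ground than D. true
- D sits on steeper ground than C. true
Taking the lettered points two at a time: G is below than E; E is above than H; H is above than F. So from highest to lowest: E H G F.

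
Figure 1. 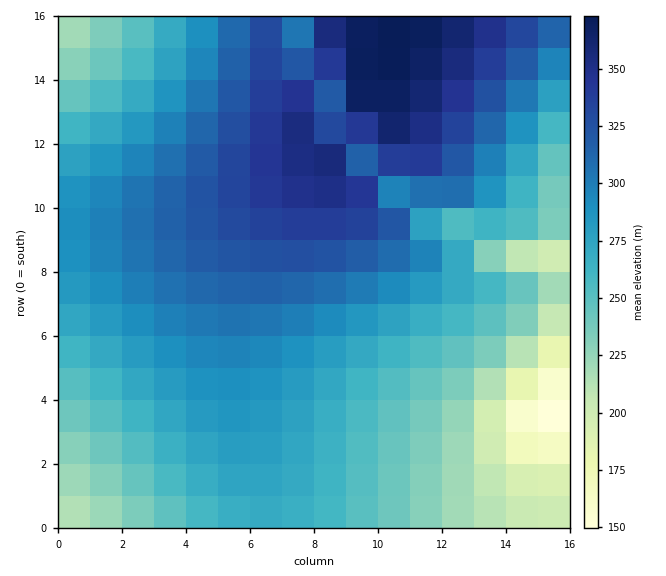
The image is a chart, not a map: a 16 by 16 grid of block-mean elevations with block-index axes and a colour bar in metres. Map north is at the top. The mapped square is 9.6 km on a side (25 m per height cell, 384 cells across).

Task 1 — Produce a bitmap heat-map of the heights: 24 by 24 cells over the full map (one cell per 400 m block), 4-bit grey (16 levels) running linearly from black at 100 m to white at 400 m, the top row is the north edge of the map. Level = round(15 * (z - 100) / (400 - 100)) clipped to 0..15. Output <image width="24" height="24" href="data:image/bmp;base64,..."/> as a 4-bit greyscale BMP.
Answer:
<image width="24" height="24" href="data:image/bmp;base64,Qk2WAQAAAAAAAHYAAAAoAAAAGAAAABgAAAABAAQAAAAAACABAAATCwAAEwsAABAAAAAAAAAAAAAAABEREQAiIiIAMzMzAERERABVVVUAZmZmAHd3dwCIiIgAmZmZAKqqqgC7u7sAzMzMAN3d3QDu7u4A////AGZnd4iIiIh3dmZVVWZneIiZmIiHdmZVVWZ3iImZmYiHd2ZVRGd3iJmZmYiHd2ZUNHd4iZmZmYiHd2ZDI3eIiZmZmYiHd2ZTI3iImZmZmZiId3ZUM4iJmaqqmZmIh3dlQ4iZmqqqqZmYiId2VImZqqqqqqmZiIh3ZZmaqqq6qqqpmYiHdpmqqru7u7qqmZiHdpqqq7u7u7u6qph1VJqqu7u8zMu7uoZndpqqu7vMzMzLqImYd5qqq7vMzMzKmqqYd5mqq7vMzd26zLqZh5maqrvMzdys3Luph4iZqrvMzcrN3MupmIiJmqu8zbzd3cy6mHeImau8zK3u3dy6qXd4iaq8y73u3dzLqWZ4iZq7ys3u7d3LumZ3iZq7ut3u7d3Muw=="/>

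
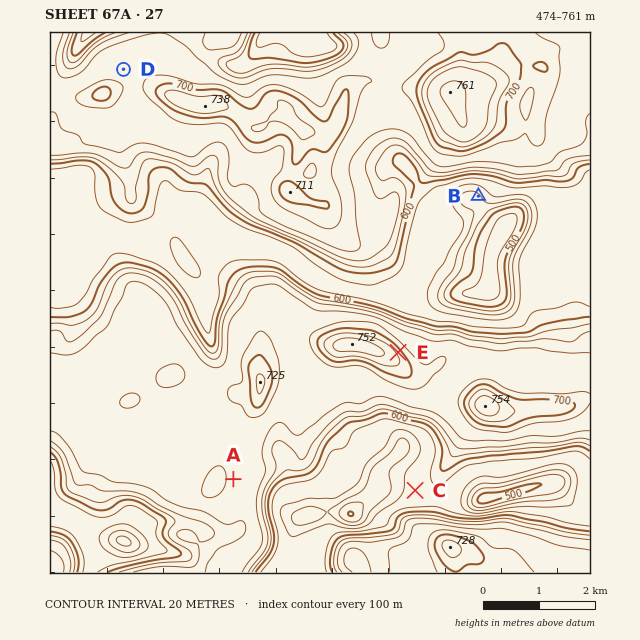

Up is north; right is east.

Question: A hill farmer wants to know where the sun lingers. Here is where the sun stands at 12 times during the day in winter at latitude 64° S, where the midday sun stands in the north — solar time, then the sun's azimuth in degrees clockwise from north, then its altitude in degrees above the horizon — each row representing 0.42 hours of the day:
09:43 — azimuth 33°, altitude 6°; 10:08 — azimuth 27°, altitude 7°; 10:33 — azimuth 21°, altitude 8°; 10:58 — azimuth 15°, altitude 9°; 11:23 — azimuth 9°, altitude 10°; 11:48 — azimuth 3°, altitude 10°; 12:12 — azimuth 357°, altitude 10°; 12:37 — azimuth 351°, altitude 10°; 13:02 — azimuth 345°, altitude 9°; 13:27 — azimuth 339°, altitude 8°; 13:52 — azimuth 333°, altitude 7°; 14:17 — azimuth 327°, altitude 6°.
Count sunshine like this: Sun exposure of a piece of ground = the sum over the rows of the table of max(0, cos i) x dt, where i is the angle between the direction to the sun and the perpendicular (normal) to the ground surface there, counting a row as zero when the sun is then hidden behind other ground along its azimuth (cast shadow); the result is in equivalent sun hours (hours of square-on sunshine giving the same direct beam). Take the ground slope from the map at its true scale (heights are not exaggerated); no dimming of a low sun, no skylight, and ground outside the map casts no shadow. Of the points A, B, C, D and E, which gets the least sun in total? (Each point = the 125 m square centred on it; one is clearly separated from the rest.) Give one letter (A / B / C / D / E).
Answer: B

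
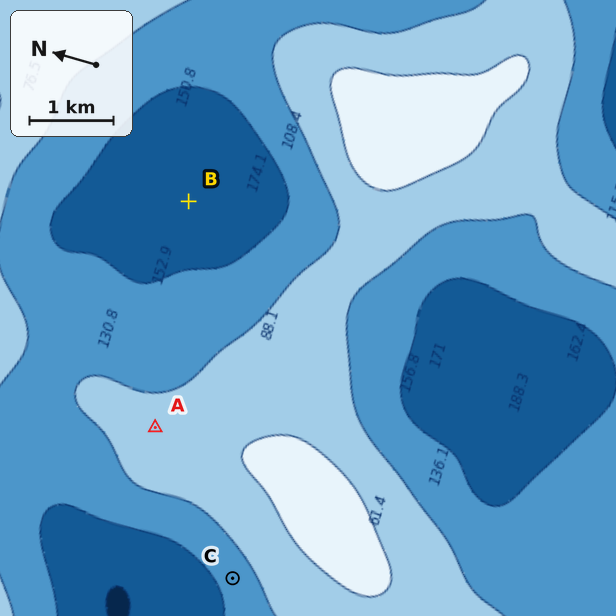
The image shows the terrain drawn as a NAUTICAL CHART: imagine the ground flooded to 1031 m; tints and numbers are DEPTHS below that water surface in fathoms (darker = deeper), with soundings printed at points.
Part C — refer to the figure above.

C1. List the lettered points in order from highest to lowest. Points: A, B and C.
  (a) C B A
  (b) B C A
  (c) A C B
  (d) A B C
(c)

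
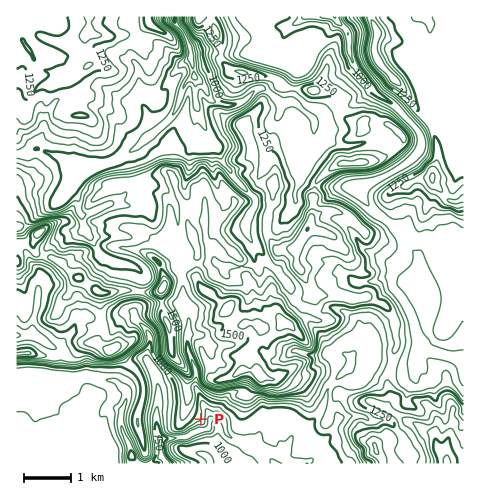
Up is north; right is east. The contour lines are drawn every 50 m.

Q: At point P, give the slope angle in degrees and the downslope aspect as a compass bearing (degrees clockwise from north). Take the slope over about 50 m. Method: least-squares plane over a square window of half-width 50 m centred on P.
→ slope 21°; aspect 111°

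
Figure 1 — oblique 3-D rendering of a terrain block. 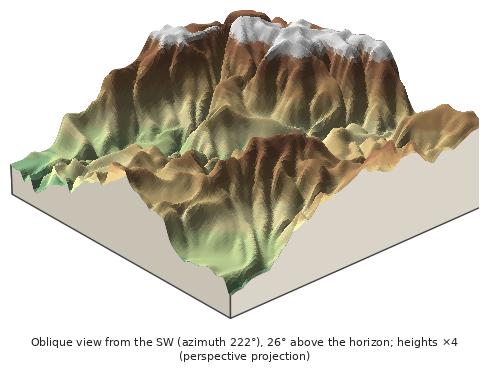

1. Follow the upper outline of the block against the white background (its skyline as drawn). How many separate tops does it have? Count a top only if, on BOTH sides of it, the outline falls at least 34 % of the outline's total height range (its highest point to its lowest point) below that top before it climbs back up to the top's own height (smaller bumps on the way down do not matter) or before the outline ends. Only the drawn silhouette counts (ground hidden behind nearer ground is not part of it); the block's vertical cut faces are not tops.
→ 1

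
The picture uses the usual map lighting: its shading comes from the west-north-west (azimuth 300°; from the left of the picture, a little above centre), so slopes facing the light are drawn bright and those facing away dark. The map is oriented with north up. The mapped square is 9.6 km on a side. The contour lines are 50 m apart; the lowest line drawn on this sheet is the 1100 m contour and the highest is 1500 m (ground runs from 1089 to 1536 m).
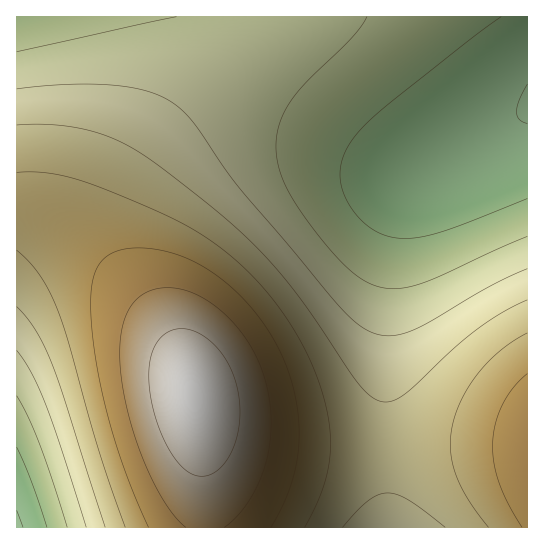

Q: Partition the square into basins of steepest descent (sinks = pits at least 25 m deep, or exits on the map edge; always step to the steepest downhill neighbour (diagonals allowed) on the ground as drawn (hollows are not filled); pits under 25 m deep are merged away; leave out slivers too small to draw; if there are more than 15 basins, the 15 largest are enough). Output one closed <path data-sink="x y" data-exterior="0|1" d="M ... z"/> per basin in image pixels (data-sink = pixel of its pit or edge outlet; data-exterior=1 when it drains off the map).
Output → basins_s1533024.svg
<path data-sink="527 105" data-exterior="1" d="M527 16l-249 0-2 15-5 10-65 46-29 28-18 23-23 33-13 27-7 24 0 19 11 29 36 55 18 33 10 25 5 27 9 13 12 8 18 6 60 10 59 2 83-2 91 0z"/><path data-sink="17 527" data-exterior="1" d="M22 209l-6 1 0 317 187 1 1-46-7-65-6-34-14-32-36-50-50-52-36-26-18-10z"/><path data-sink="17 17" data-exterior="1" d="M277 16l-261 1 0 192 13 2 17 6 37 26 50 48 30 38 0-4-31-46-13-28-3-10 0-19 7-24 20-37 26-36 45-45 57-39 5-10z"/><path data-sink="391 527" data-exterior="1" d="M197 411l6 51 2 66 323-1-1-79-90-1-83 2-73-4-40-6-24-8-12-8z"/>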